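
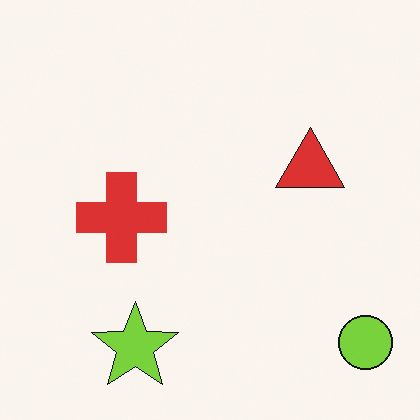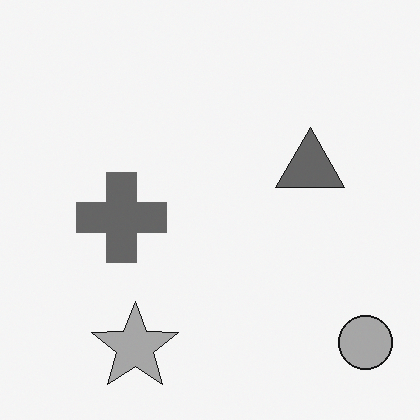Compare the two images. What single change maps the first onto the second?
Converted to grayscale.

All color is removed — every shape is now a shade of grey.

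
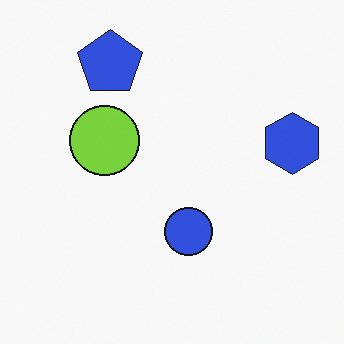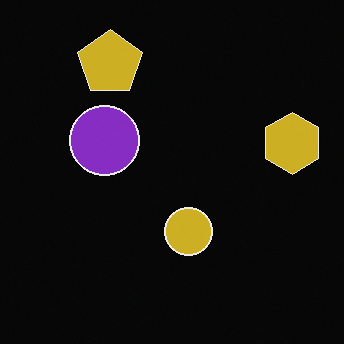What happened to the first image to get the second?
The transformation is: color-inverted (negative).

The light background has become dark and every shape's color is its complement — a photographic negative.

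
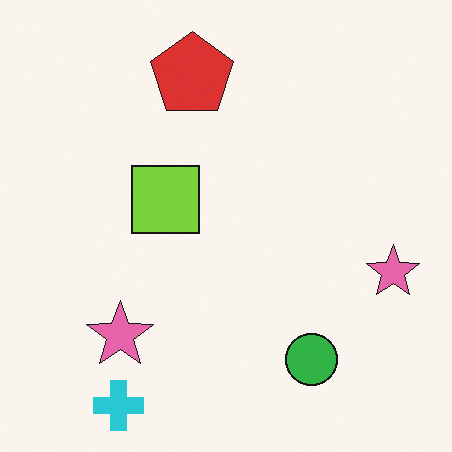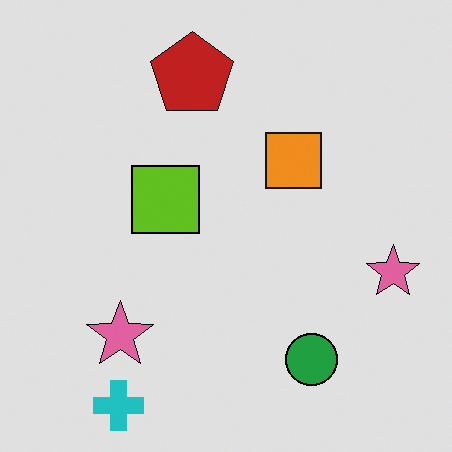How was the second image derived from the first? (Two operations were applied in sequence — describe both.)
The transformation is: moderately posterized, then overlaid with an additional orange square.

Each flat color has snapped to a coarser quantized level — most visibly, the near-white background has dropped to a flat grey. An orange square appears in the second image that is absent from the first.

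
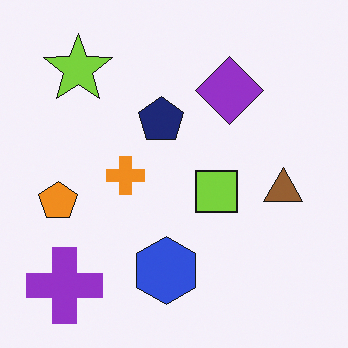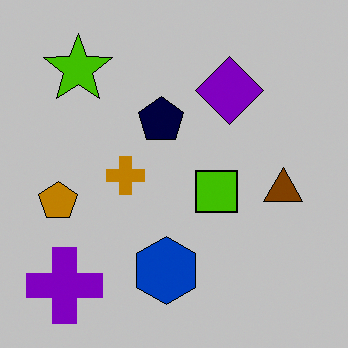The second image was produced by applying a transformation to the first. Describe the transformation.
The image was heavily posterized to just a handful of flat colors.

Each flat color has snapped to a coarser quantized level — most visibly, the near-white background has dropped to a flat grey.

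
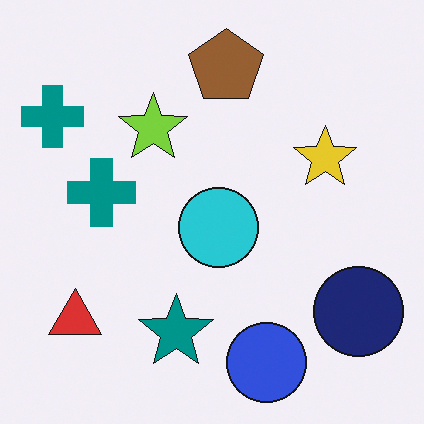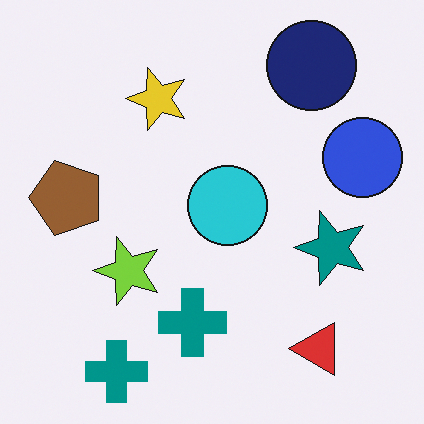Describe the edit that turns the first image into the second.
It was rotated 90° counter-clockwise.

The navy circle sits in the bottom-right of the first image and the top-right of the second — consistent with a whole-image 90° counter-clockwise rotation.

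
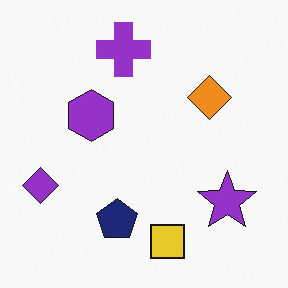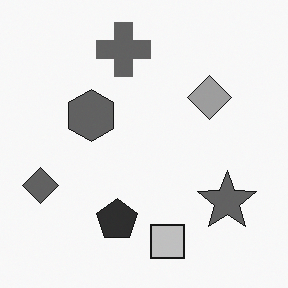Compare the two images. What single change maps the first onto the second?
This is the original image converted to grayscale.

All color is removed — every shape is now a shade of grey.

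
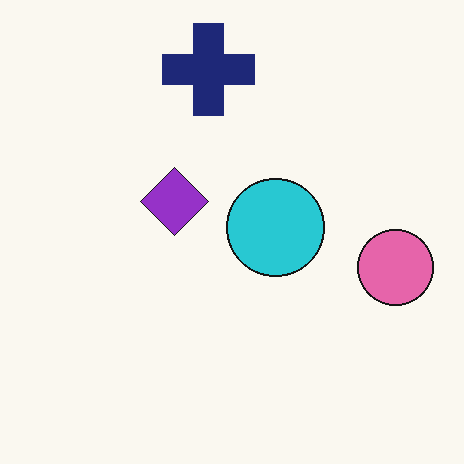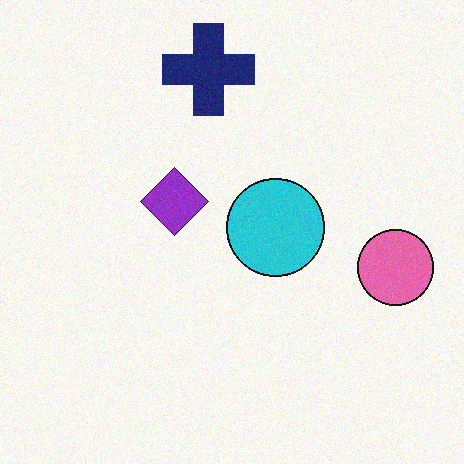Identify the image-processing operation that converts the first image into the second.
Degraded with subtle gaussian noise.

Random speckle covers the whole image, including the flat background.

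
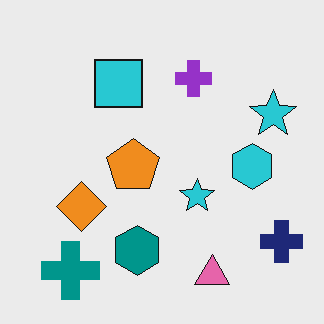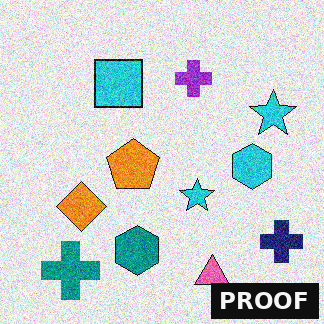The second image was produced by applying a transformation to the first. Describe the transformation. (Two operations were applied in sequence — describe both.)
The second image is the first degraded with heavy additive noise, then watermarked with the text "PROOF" in the lower-right corner.

Random speckle covers the whole image, including the flat background. A dark label reading "PROOF" appears in the lower-right corner.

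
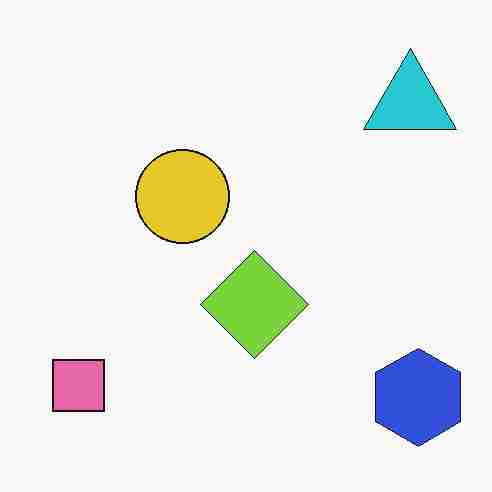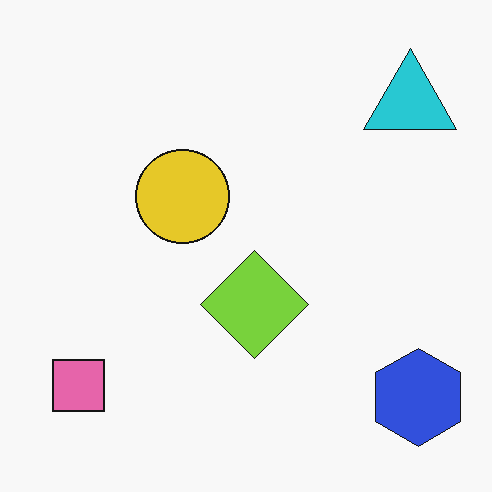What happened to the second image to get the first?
It was degraded with heavy JPEG compression.

Blocky 8×8 compression artifacts appear around shape edges and the flat background shows ringing — characteristic JPEG degradation.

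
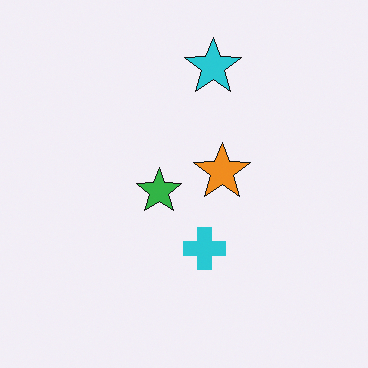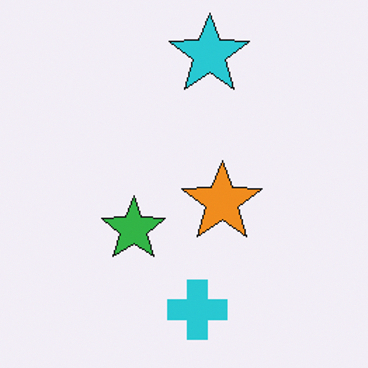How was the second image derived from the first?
The image was cropped slightly and scaled back up.

The visible shapes are larger and the field of view is narrower; shapes near the original edges may be partly or wholly outside the frame — a crop-and-rescale.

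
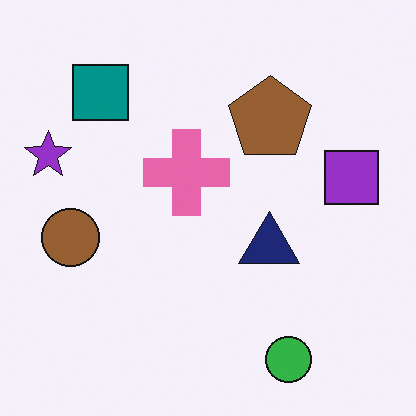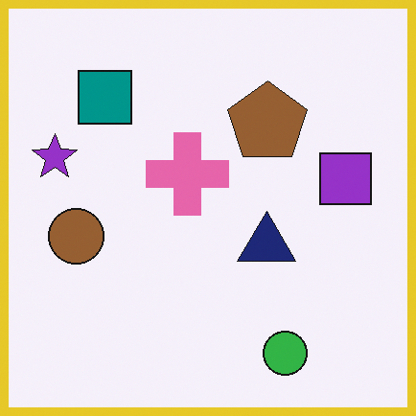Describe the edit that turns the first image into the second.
The image was framed with a yellow border.

A solid yellow frame runs around the edge of the second image, with the content slightly shrunk inside it.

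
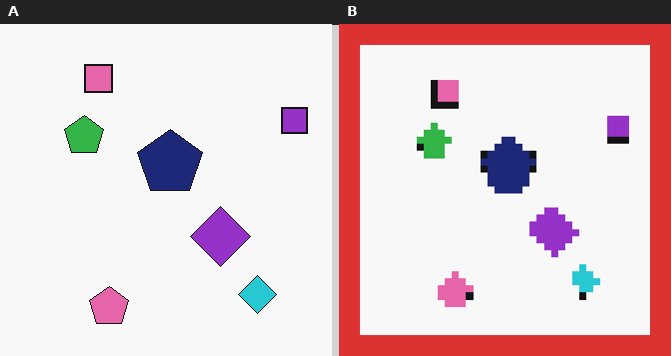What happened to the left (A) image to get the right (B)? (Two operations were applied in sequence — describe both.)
This is the original image moderately pixelated, then framed with a red border.

Shapes are reduced to large square blocks; fine edges and outlines are lost — a downscale-then-upscale (mosaic) effect. A solid red frame runs around the edge of the right (B) image, with the content slightly shrunk inside it.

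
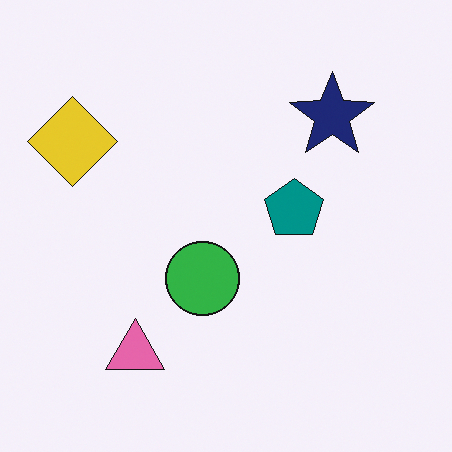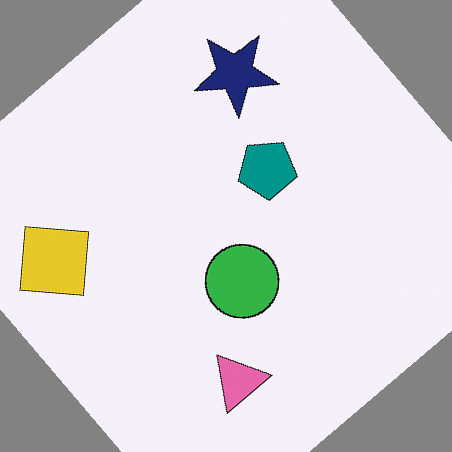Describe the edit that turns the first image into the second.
The transformation is: rotated counter-clockwise by a large amount — several tens of degrees.

Every shape is tilted by the same angle and the image corners show triangular fill wedges — a whole-image rotation by a non-right angle.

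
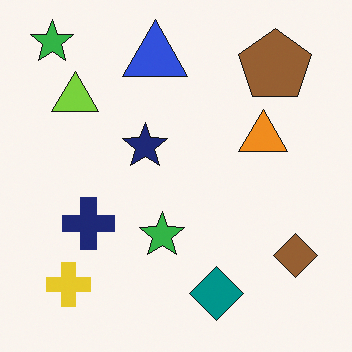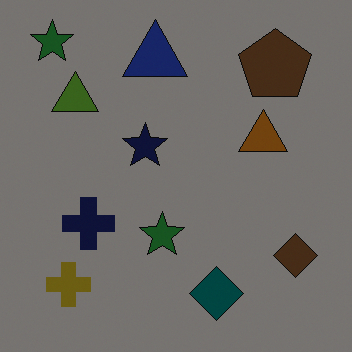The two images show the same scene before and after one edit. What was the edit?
Substantially darkened.

Every pixel — background and shapes alike — is uniformly darkened.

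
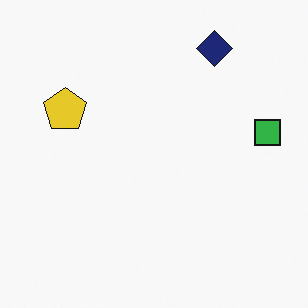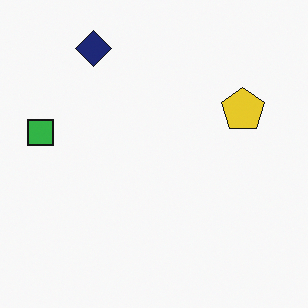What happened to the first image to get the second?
The image was flipped horizontally (left ↔ right).

The green square is in the right of the first image and the left of the second — shapes on opposite sides of the vertical midline have swapped in a mirror flip.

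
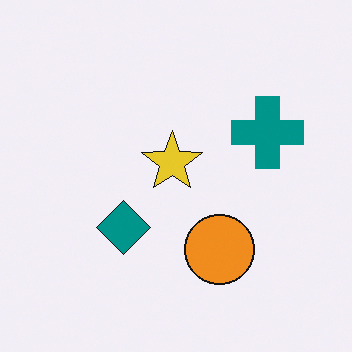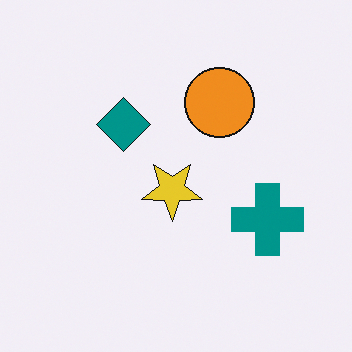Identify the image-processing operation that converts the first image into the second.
This is the original image flipped vertically (top ↔ bottom).

The orange circle is in the bottom of the first image and the top of the second — shapes on opposite sides of the horizontal midline have swapped in a mirror flip.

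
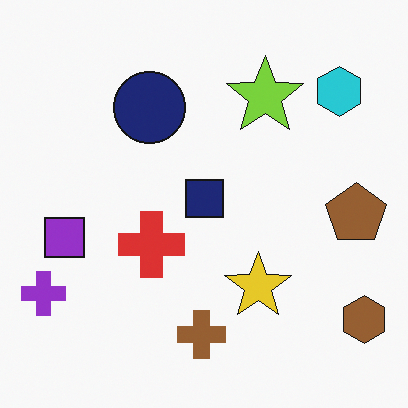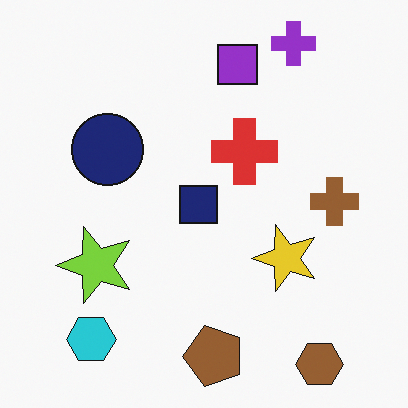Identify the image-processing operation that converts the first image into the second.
This is the original image transposed (reflected across the top-left ↔ bottom-right diagonal).

Shapes have swapped their row and column positions — what was in the top-right is now in the bottom-left — a diagonal reflection.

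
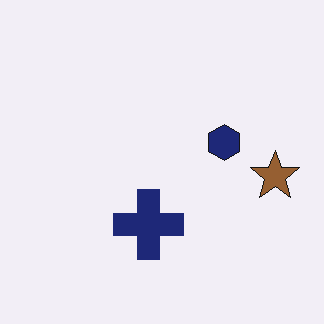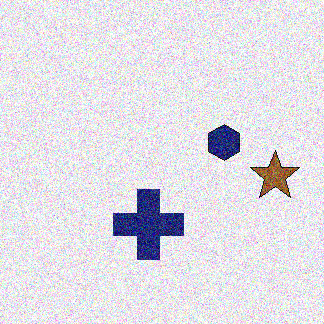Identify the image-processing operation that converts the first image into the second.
The second image is the first degraded with a thick layer of grain.

Random speckle covers the whole image, including the flat background.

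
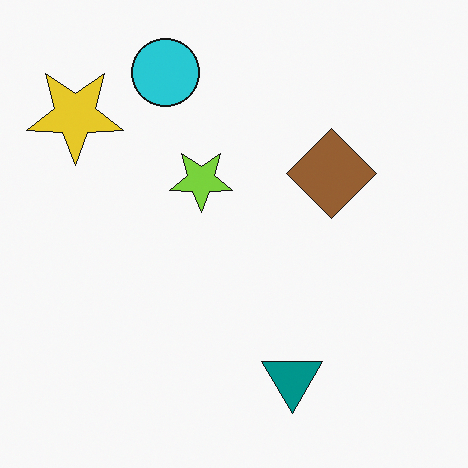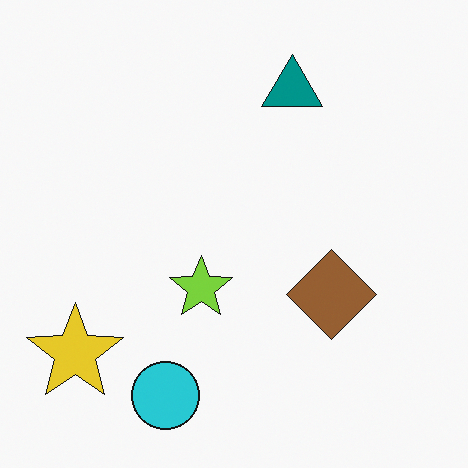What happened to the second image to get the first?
The image was flipped vertically (top ↔ bottom).

The cyan circle is in the bottom of the second image and the top of the first — shapes on opposite sides of the horizontal midline have swapped in a mirror flip.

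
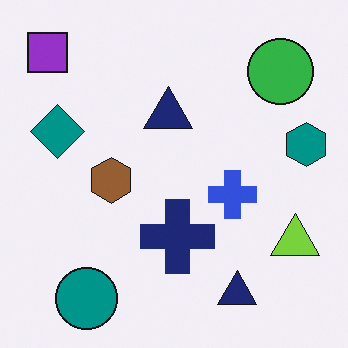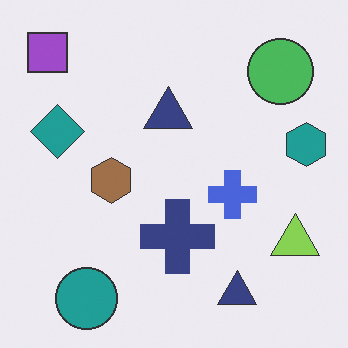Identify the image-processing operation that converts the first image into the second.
The transformation is: given slightly reduced contrast.

Tones are pushed toward mid-grey across the whole image — a global contrast change.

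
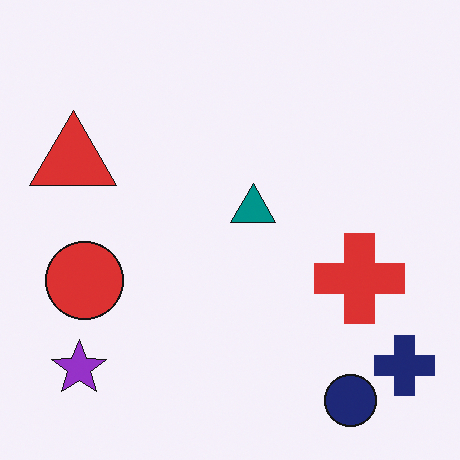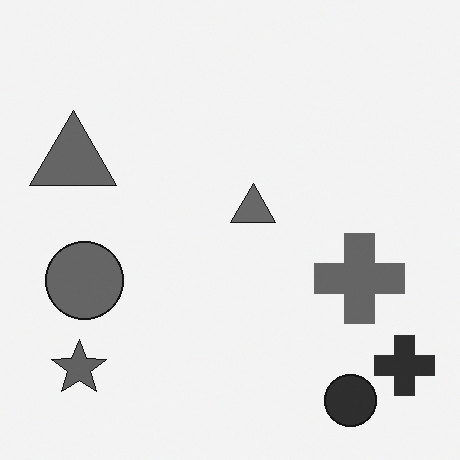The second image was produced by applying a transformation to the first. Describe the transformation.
The image was converted to grayscale.

All color is removed — every shape is now a shade of grey.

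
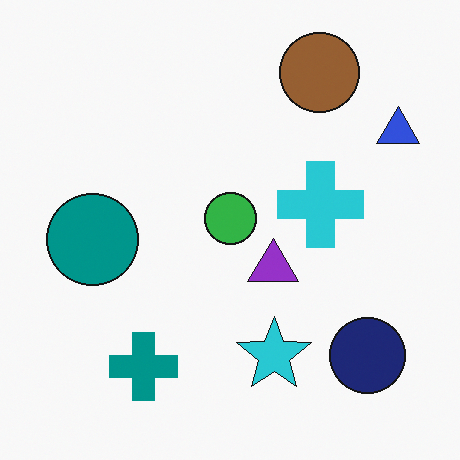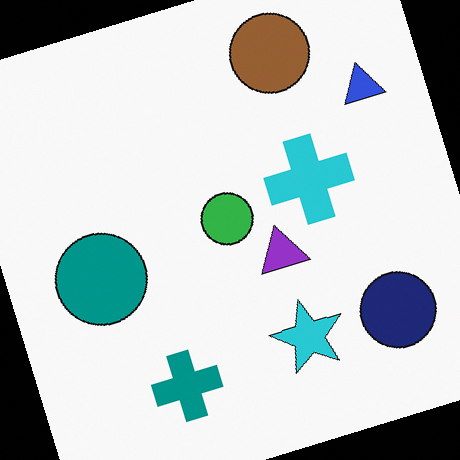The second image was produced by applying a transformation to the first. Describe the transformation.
The transformation is: rotated counter-clockwise by a clearly visible amount.

Every shape is tilted by the same angle and the image corners show triangular fill wedges — a whole-image rotation by a non-right angle.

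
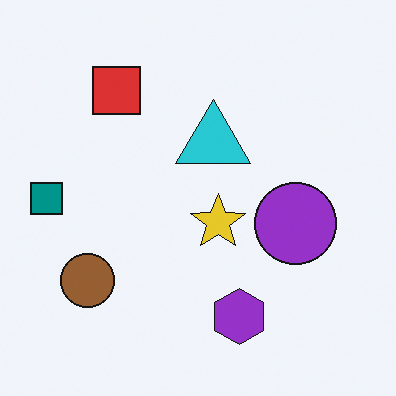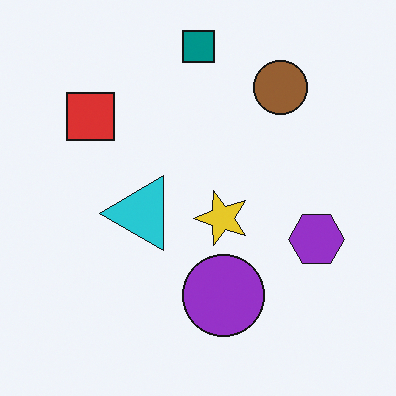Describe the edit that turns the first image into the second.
The transformation is: transposed (reflected across the top-left ↔ bottom-right diagonal).

Shapes have swapped their row and column positions — what was in the top-right is now in the bottom-left — a diagonal reflection.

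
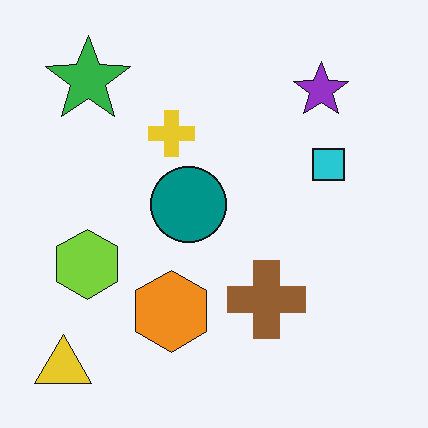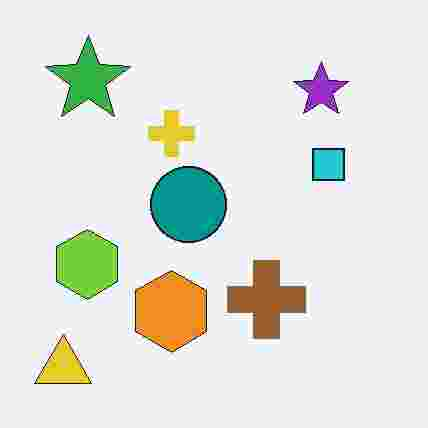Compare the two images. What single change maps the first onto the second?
The image was heavily JPEG-compressed with obvious blocking artifacts.

Blocky 8×8 compression artifacts appear around shape edges and the flat background shows ringing — characteristic JPEG degradation.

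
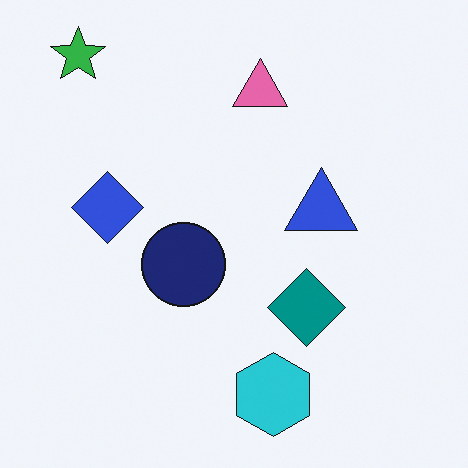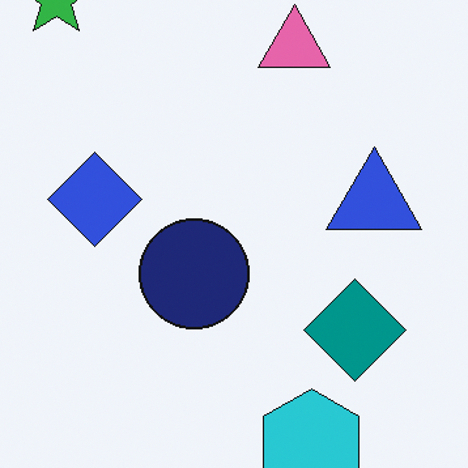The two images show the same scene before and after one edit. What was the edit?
This is the original image cropped to a modestly smaller region and rescaled.

The visible shapes are larger and the field of view is narrower; shapes near the original edges may be partly or wholly outside the frame — a crop-and-rescale.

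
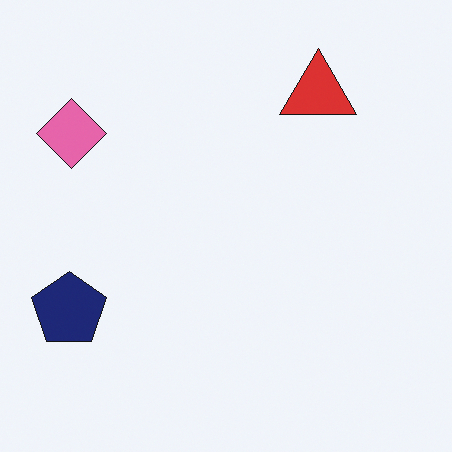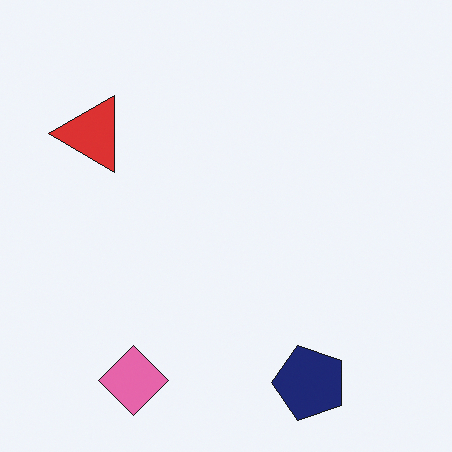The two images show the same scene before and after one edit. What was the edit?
The transformation is: rotated 90° counter-clockwise.

The pink diamond sits in the top-left of the first image and the bottom-left of the second — consistent with a whole-image 90° counter-clockwise rotation.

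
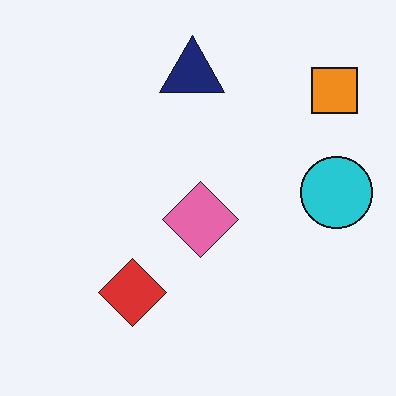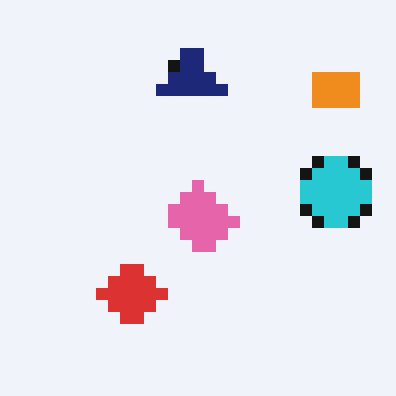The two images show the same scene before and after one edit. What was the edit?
The transformation is: heavily pixelated into large blocks.

Shapes are reduced to large square blocks; fine edges and outlines are lost — a downscale-then-upscale (mosaic) effect.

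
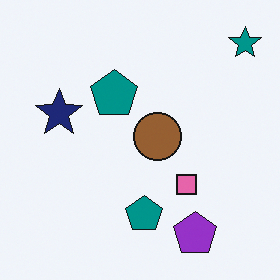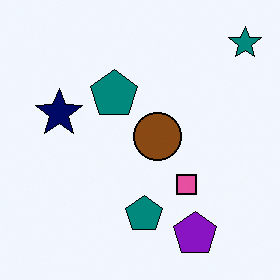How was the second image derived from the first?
Given slightly increased contrast.

Tones are pushed away from mid-grey across the whole image — a global contrast change.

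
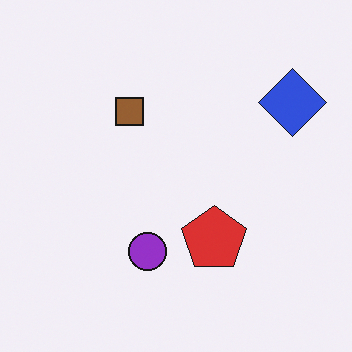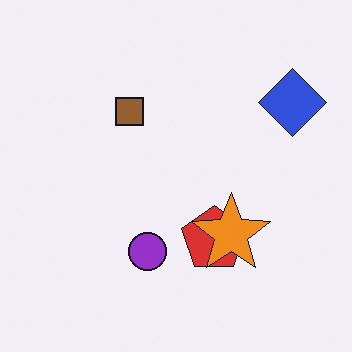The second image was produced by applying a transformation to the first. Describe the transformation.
The image was overlaid with an additional orange star.

An orange star appears in the second image that is absent from the first.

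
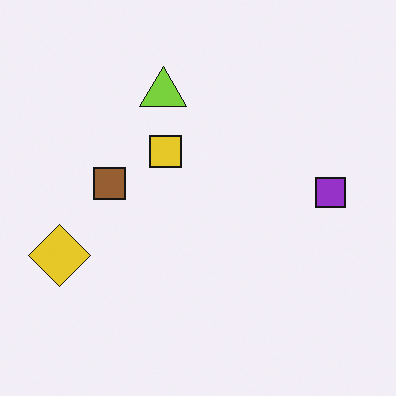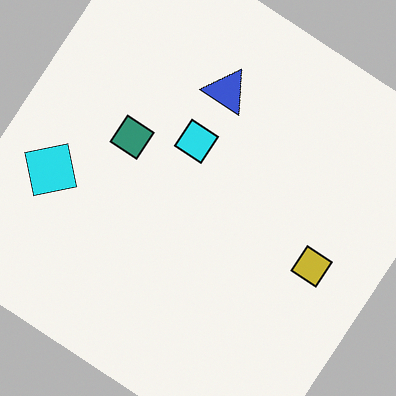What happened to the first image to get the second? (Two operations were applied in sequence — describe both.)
The transformation is: hue-shifted through roughly a third of the color wheel, then rotated clockwise by a large amount — several tens of degrees.

Every shape's color has rotated by the same amount around the hue wheel — a uniform hue shift. Every shape is tilted by the same angle and the image corners show triangular fill wedges — a whole-image rotation by a non-right angle.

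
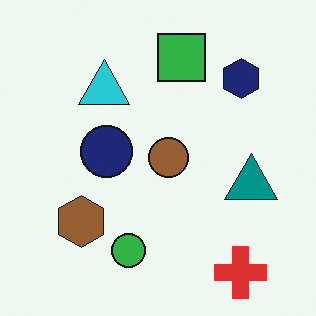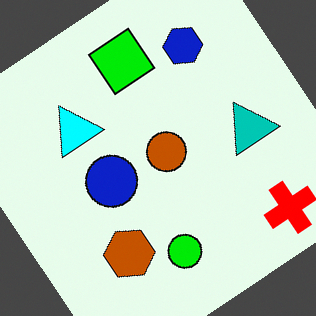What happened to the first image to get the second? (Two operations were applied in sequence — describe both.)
The image was heavily oversaturated, then rotated counter-clockwise by a large amount — several tens of degrees.

All colors are more vivid — a global saturation change. Every shape is tilted by the same angle and the image corners show triangular fill wedges — a whole-image rotation by a non-right angle.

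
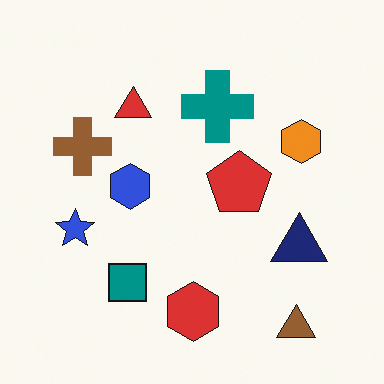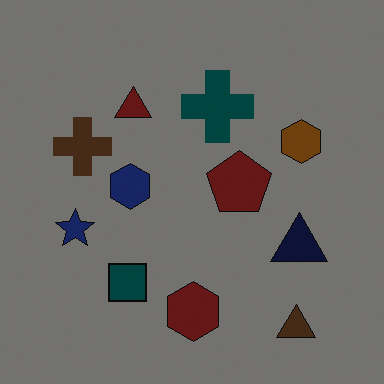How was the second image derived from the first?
The image was noticeably darkened.

Every pixel — background and shapes alike — is uniformly darkened.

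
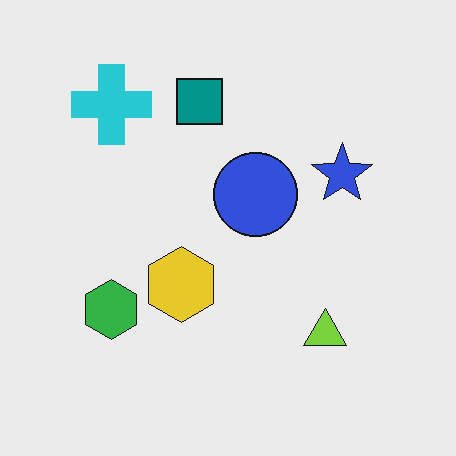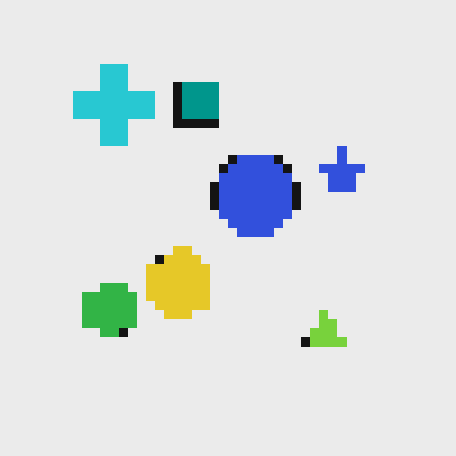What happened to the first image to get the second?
The transformation is: coarsely pixelated.

Shapes are reduced to large square blocks; fine edges and outlines are lost — a downscale-then-upscale (mosaic) effect.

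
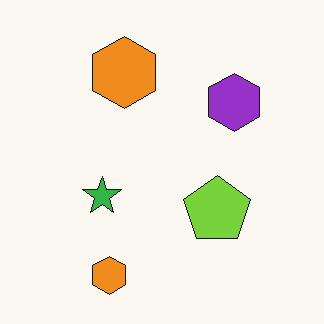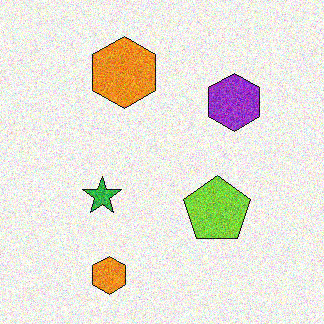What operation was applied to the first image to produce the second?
The second image is the first degraded with heavy additive noise.

Random speckle covers the whole image, including the flat background.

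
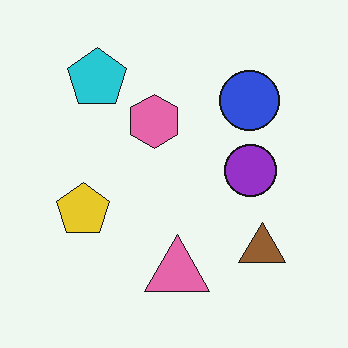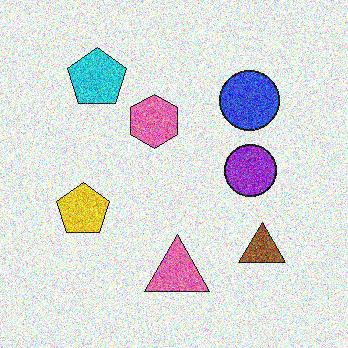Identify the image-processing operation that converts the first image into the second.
The transformation is: degraded with a thick layer of grain.

Random speckle covers the whole image, including the flat background.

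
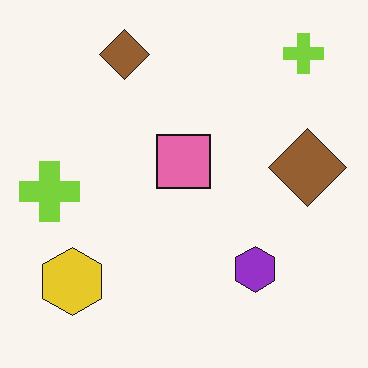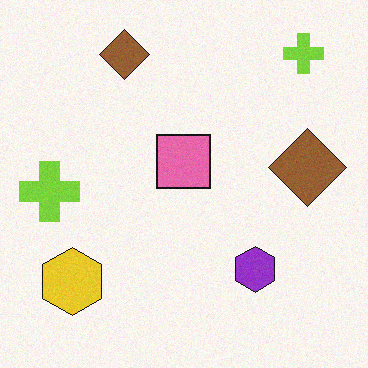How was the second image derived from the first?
Degraded with a light layer of grain.

Random speckle covers the whole image, including the flat background.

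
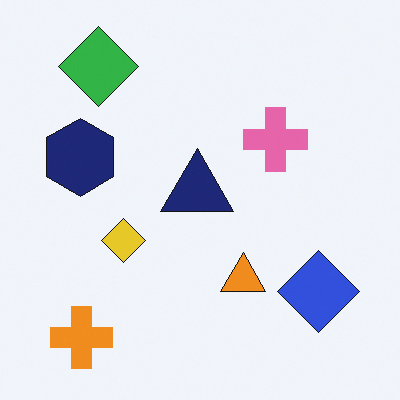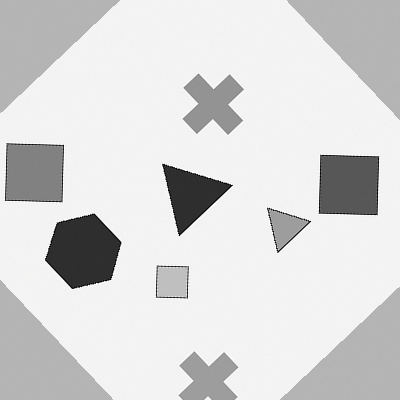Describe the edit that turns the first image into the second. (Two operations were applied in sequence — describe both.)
The transformation is: converted to grayscale, then rotated counter-clockwise by a large amount — several tens of degrees.

All color is removed — every shape is now a shade of grey. Every shape is tilted by the same angle and the image corners show triangular fill wedges — a whole-image rotation by a non-right angle.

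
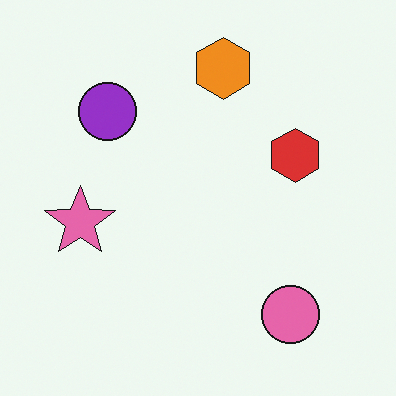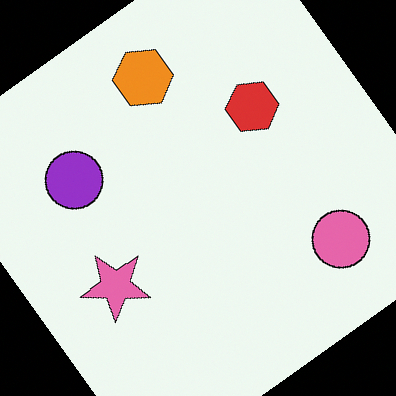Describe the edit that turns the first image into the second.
Rotated counter-clockwise by a large amount — several tens of degrees.

Every shape is tilted by the same angle and the image corners show triangular fill wedges — a whole-image rotation by a non-right angle.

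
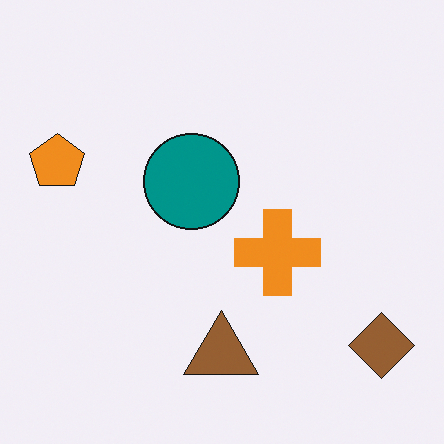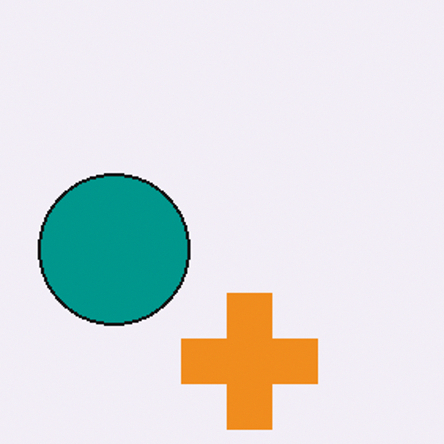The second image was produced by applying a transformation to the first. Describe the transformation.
The image was cropped slightly and scaled back up.

The visible shapes are larger and the field of view is narrower; shapes near the original edges may be partly or wholly outside the frame — a crop-and-rescale.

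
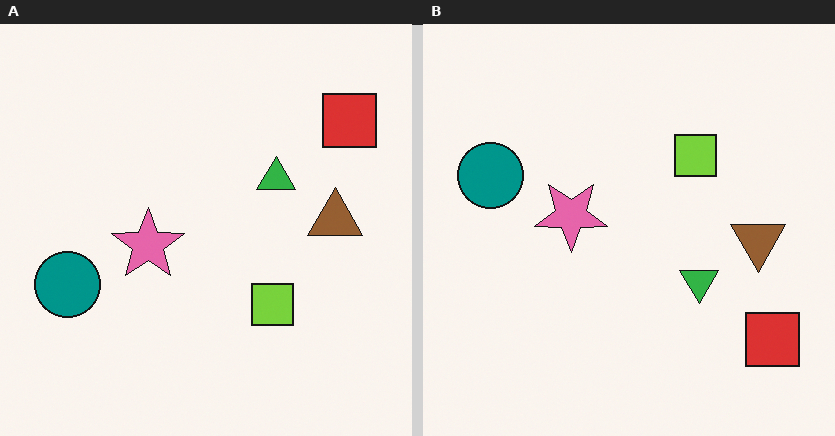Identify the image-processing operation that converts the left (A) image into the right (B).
The right (B) image is the left (A) flipped vertically (top ↔ bottom).

The red square is in the top-right of the left (A) image and the bottom-right of the right (B) — shapes on opposite sides of the horizontal midline have swapped in a mirror flip.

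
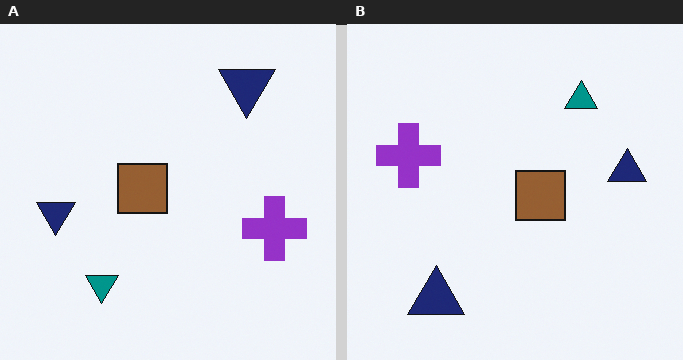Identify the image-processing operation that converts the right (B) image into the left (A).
It was rotated 180°.

The teal triangle sits in the top-right of the right (B) image and the bottom-left of the left (A) — consistent with a whole-image 180° rotation.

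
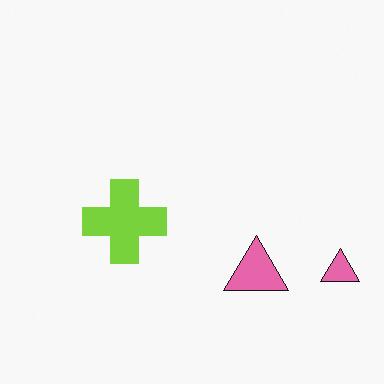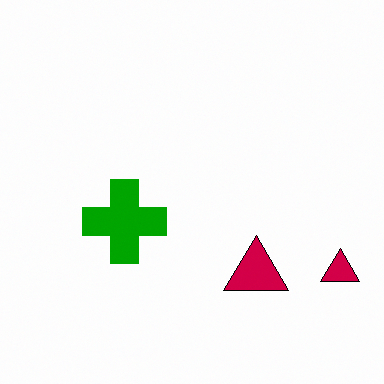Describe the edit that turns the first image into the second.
This is the original image given much higher contrast.

Tones are pushed away from mid-grey across the whole image — a global contrast change.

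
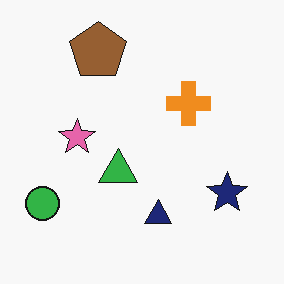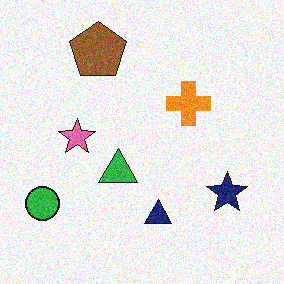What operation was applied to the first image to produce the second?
This is the original image degraded with visible gaussian noise.

Random speckle covers the whole image, including the flat background.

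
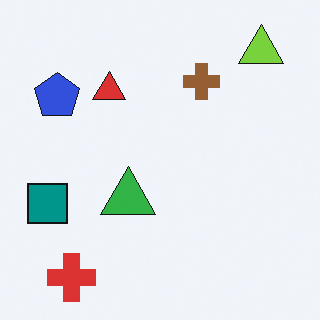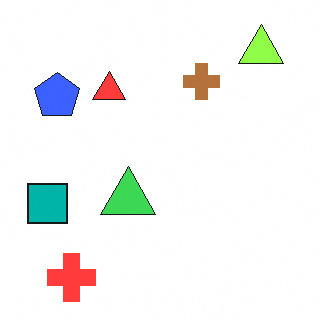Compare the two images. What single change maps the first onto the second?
This is the original image slightly brightened.

Every pixel — background and shapes alike — is uniformly brightened.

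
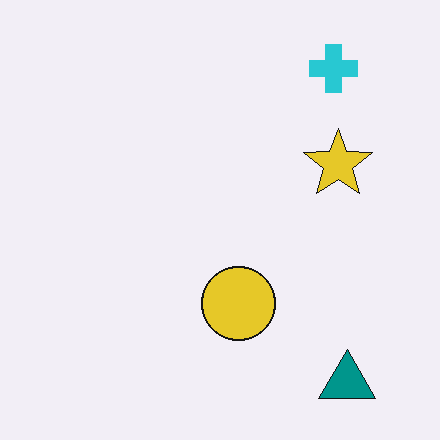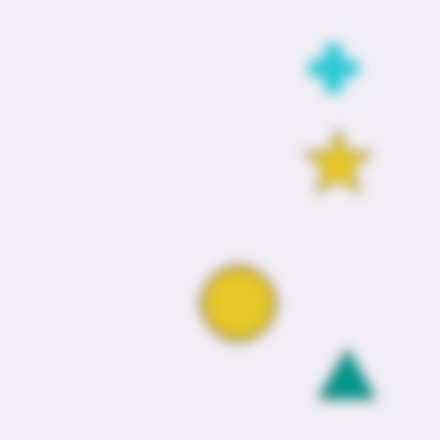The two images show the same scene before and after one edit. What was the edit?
The image was heavily blurred.

Shape edges and outlines are uniformly softened across the whole image.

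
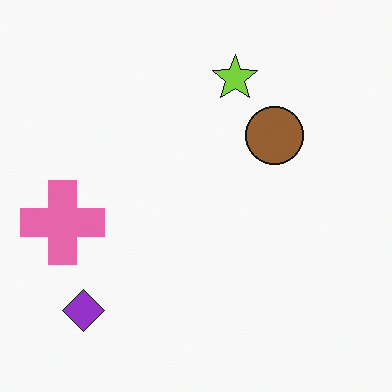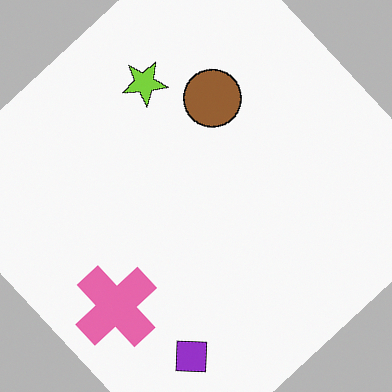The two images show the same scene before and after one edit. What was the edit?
The image was rotated counter-clockwise by a large amount — several tens of degrees.

Every shape is tilted by the same angle and the image corners show triangular fill wedges — a whole-image rotation by a non-right angle.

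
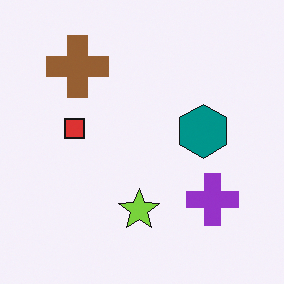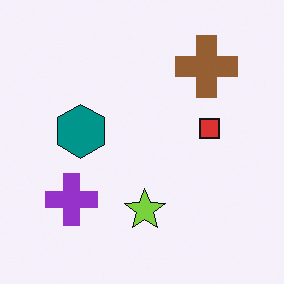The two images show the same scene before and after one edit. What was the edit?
The transformation is: flipped horizontally (left ↔ right).

The purple cross is in the bottom-right of the first image and the bottom-left of the second — shapes on opposite sides of the vertical midline have swapped in a mirror flip.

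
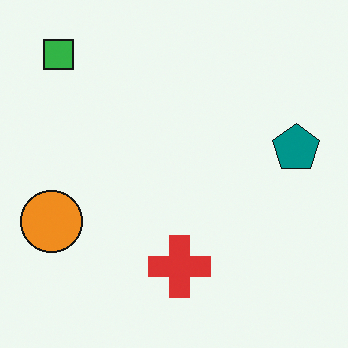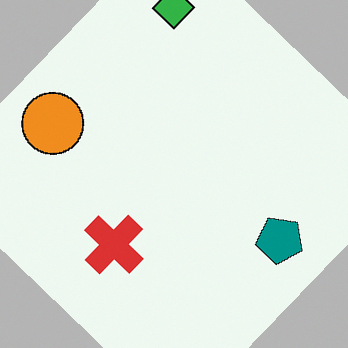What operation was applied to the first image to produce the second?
It was rotated clockwise by a large amount — several tens of degrees.

Every shape is tilted by the same angle and the image corners show triangular fill wedges — a whole-image rotation by a non-right angle.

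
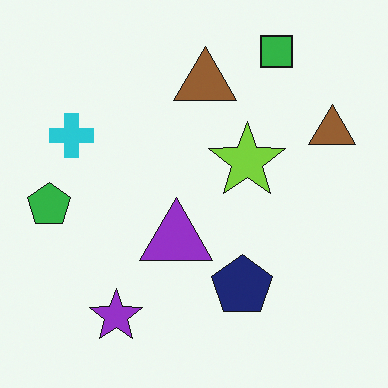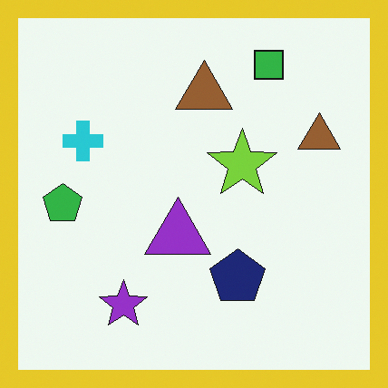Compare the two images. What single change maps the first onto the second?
Framed with a yellow border.

A solid yellow frame runs around the edge of the second image, with the content slightly shrunk inside it.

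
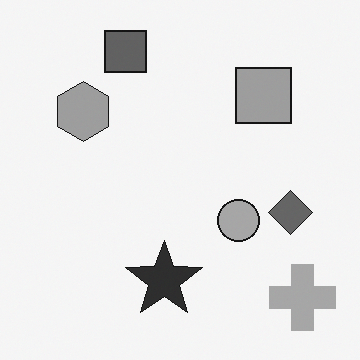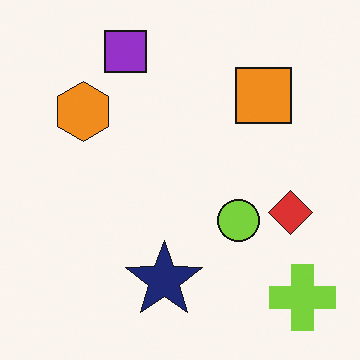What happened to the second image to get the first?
This is the original image converted to grayscale.

All color is removed — every shape is now a shade of grey.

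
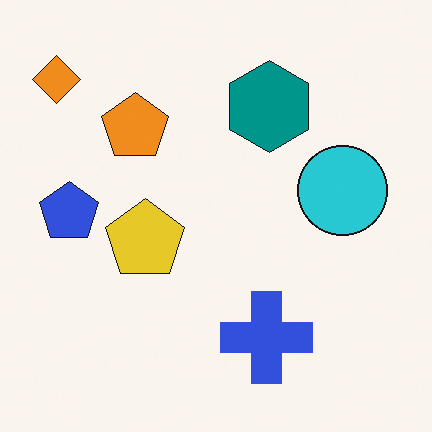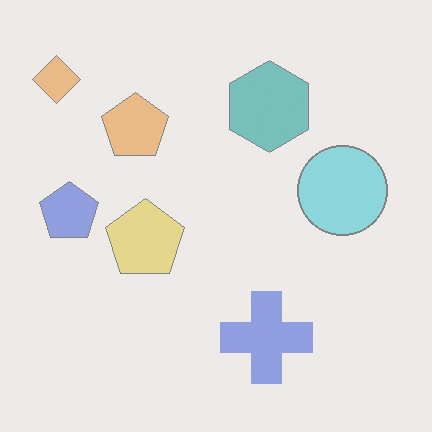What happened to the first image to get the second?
It was given much lower contrast.

Tones are pushed toward mid-grey across the whole image — a global contrast change.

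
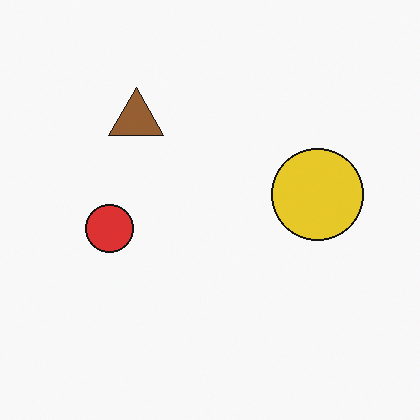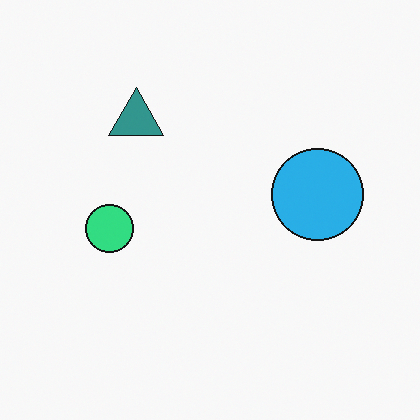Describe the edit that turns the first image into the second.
Hue-shifted through roughly a third of the color wheel.

Every shape's color has rotated by the same amount around the hue wheel — a uniform hue shift.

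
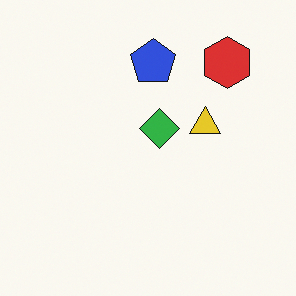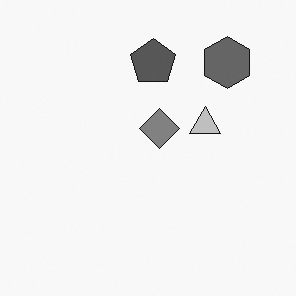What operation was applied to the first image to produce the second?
The image was converted to grayscale.

All color is removed — every shape is now a shade of grey.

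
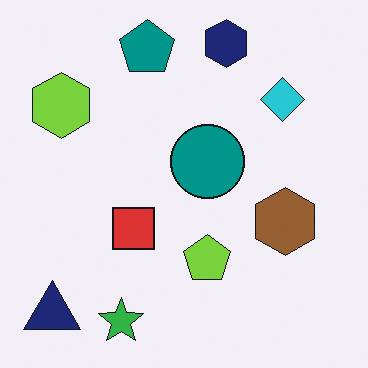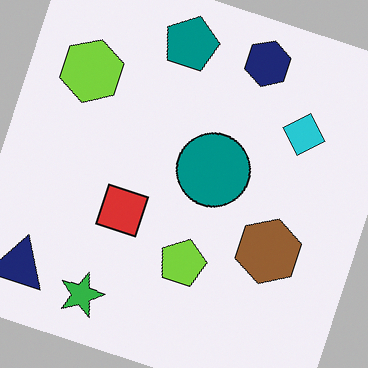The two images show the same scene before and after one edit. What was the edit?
The second image is the first rotated clockwise by a clearly visible amount.

Every shape is tilted by the same angle and the image corners show triangular fill wedges — a whole-image rotation by a non-right angle.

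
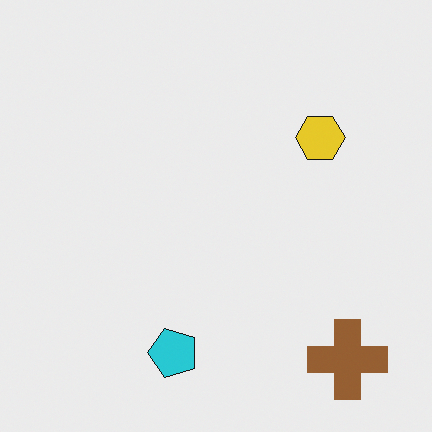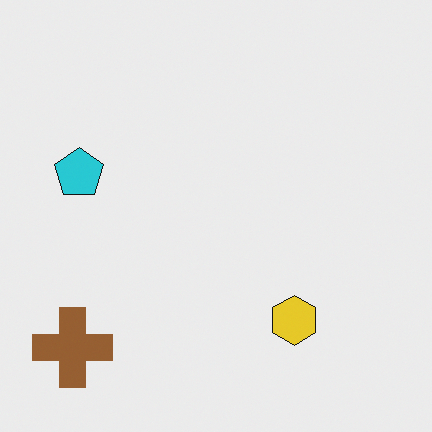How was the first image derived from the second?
This is the original image rotated 90° counter-clockwise.

The brown cross sits in the bottom-left of the second image and the bottom-right of the first — consistent with a whole-image 90° counter-clockwise rotation.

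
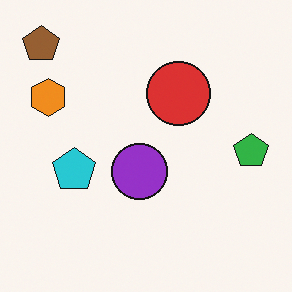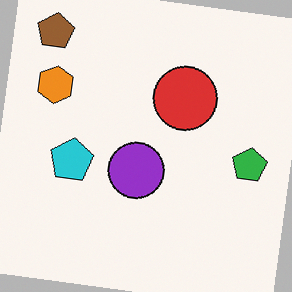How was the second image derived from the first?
Rotated clockwise by a few degrees.

Every shape is tilted by the same angle and the image corners show triangular fill wedges — a whole-image rotation by a non-right angle.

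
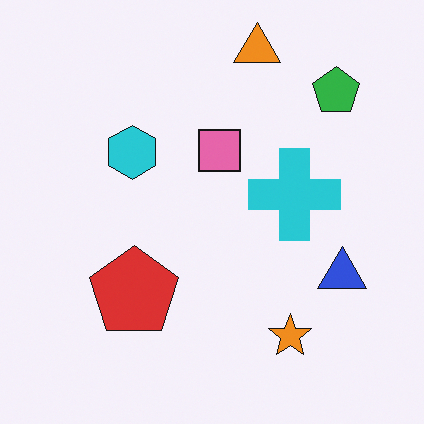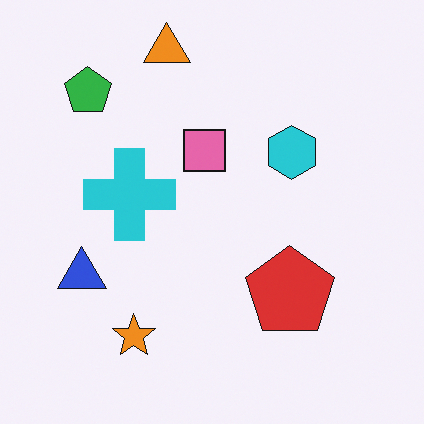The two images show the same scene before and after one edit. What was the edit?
It was flipped horizontally (left ↔ right).

The blue triangle is in the right of the first image and the left of the second — shapes on opposite sides of the vertical midline have swapped in a mirror flip.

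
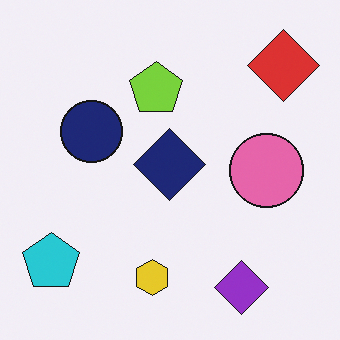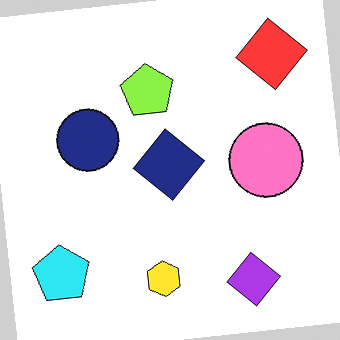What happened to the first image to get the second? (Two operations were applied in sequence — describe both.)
The second image is the first rotated counter-clockwise by a slight angle, then brightened a little.

Every shape is tilted by the same angle and the image corners show triangular fill wedges — a whole-image rotation by a non-right angle. Every pixel — background and shapes alike — is uniformly brightened.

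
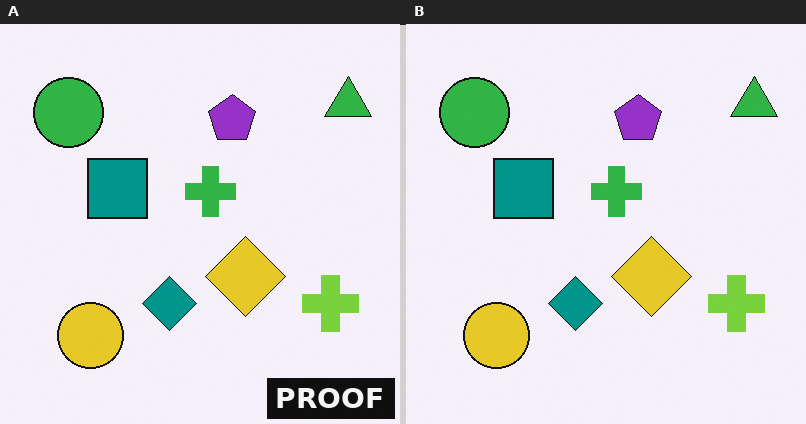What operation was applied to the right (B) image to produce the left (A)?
This is the original image watermarked with the text "PROOF" in the lower-right corner.

A dark label reading "PROOF" appears in the lower-right corner.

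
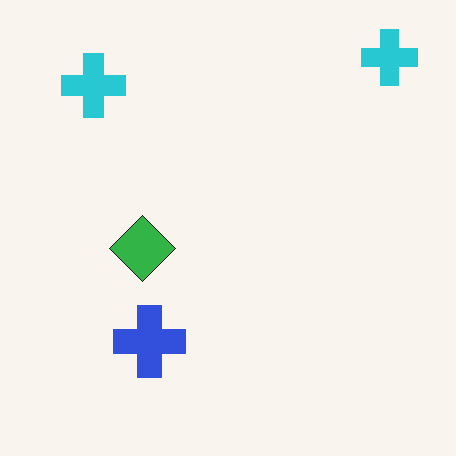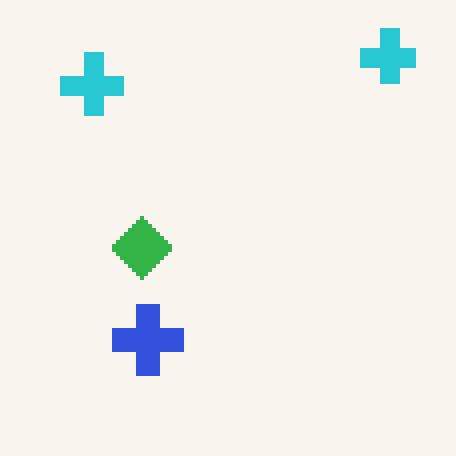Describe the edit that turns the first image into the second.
The second image is the first lightly pixelated (a mild mosaic effect).

Shapes are reduced to large square blocks; fine edges and outlines are lost — a downscale-then-upscale (mosaic) effect.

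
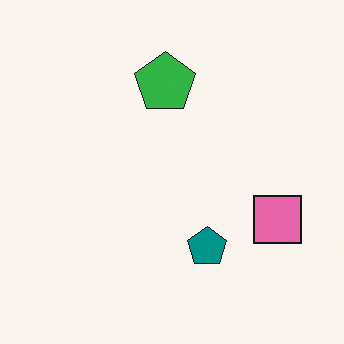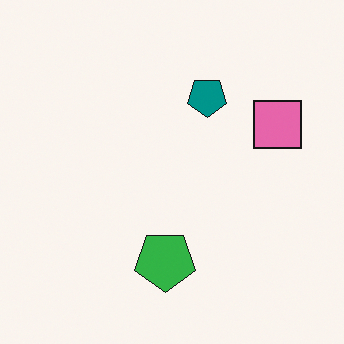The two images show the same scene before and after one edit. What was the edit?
It was flipped vertically (top ↔ bottom).

The green pentagon is in the top of the first image and the bottom of the second — shapes on opposite sides of the horizontal midline have swapped in a mirror flip.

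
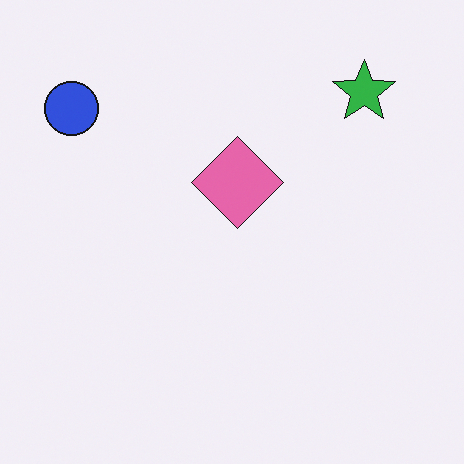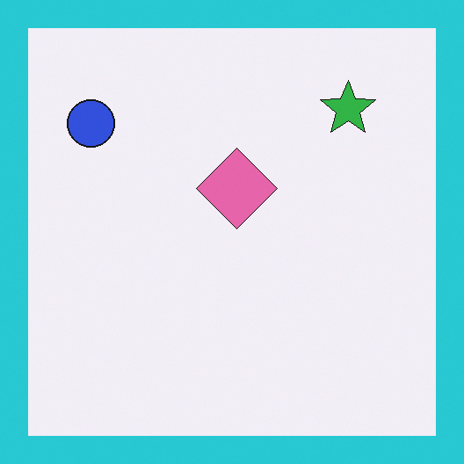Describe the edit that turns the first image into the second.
The second image is the first framed with a cyan border.

A solid cyan frame runs around the edge of the second image, with the content slightly shrunk inside it.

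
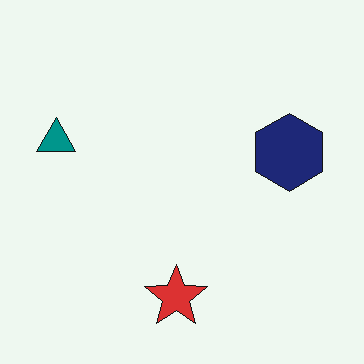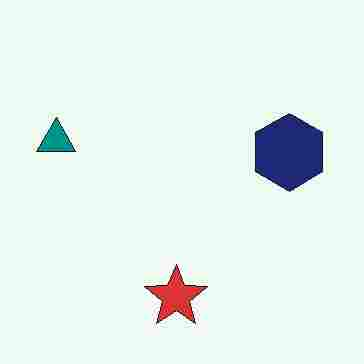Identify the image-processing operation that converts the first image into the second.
The transformation is: heavily JPEG-compressed with obvious blocking artifacts.

Blocky 8×8 compression artifacts appear around shape edges and the flat background shows ringing — characteristic JPEG degradation.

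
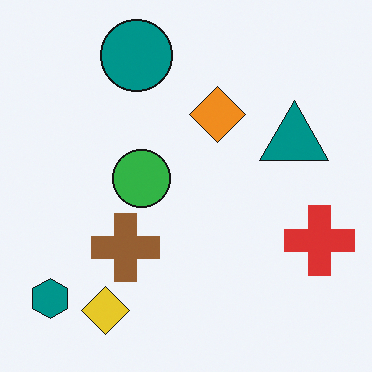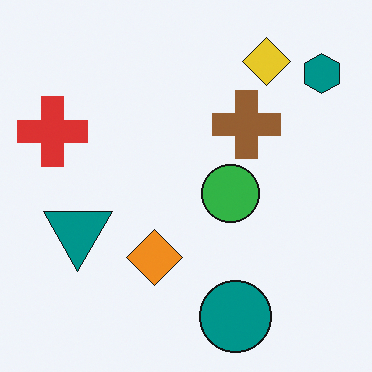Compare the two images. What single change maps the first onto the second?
The second image is the first rotated 180°.

The teal hexagon sits in the bottom-left of the first image and the top-right of the second — consistent with a whole-image 180° rotation.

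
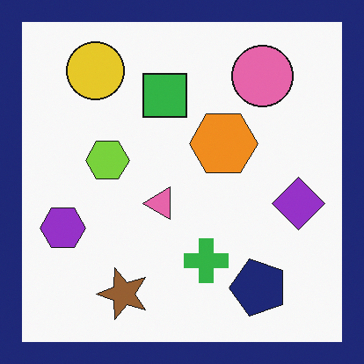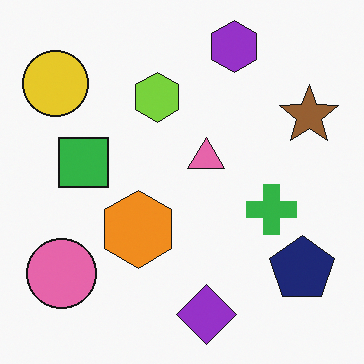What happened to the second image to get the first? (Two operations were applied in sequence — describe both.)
The image was transposed (reflected across the top-left ↔ bottom-right diagonal), then framed with a navy border.

Shapes have swapped their row and column positions — what was in the top-right is now in the bottom-left — a diagonal reflection. A solid navy frame runs around the edge of the first image, with the content slightly shrunk inside it.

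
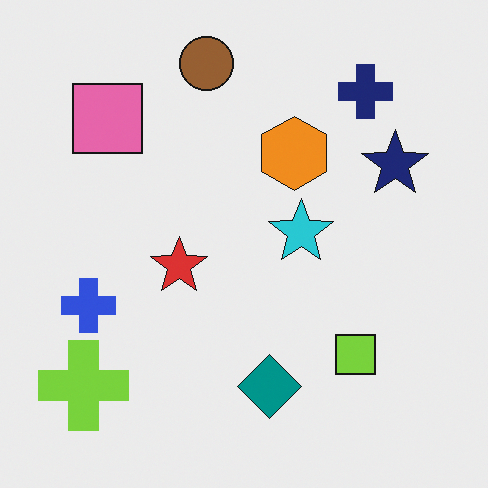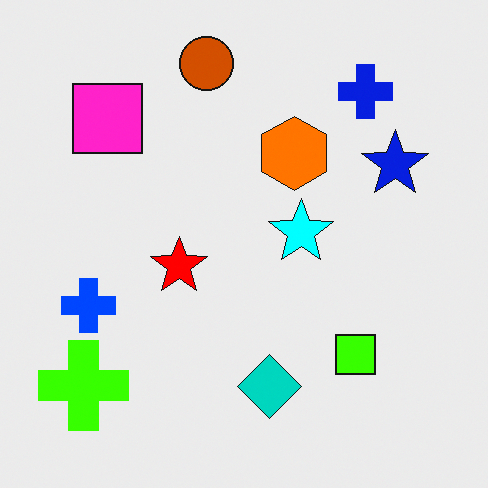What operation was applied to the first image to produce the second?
This is the original image heavily oversaturated.

All colors are more vivid — a global saturation change.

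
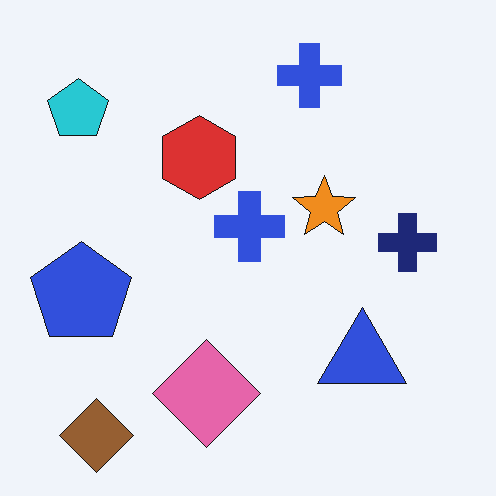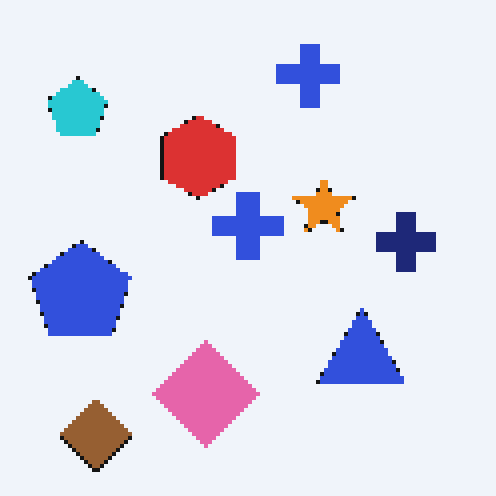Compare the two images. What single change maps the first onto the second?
It was lightly pixelated (a mild mosaic effect).

Shapes are reduced to large square blocks; fine edges and outlines are lost — a downscale-then-upscale (mosaic) effect.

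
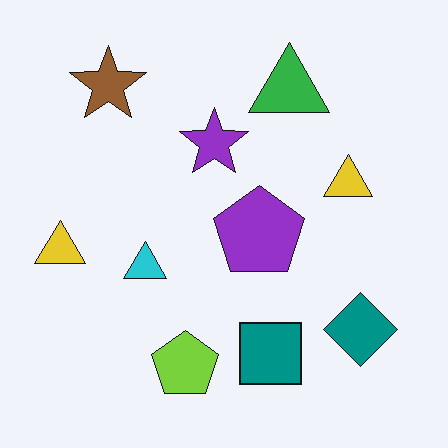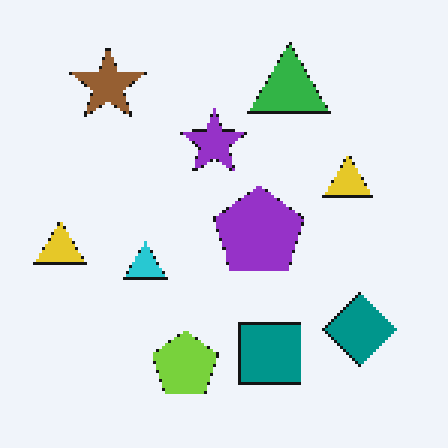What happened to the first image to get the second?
Lightly pixelated (a mild mosaic effect).

Shapes are reduced to large square blocks; fine edges and outlines are lost — a downscale-then-upscale (mosaic) effect.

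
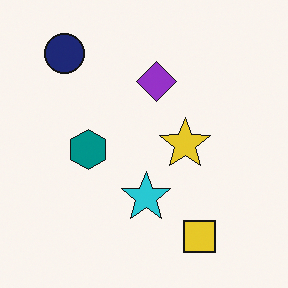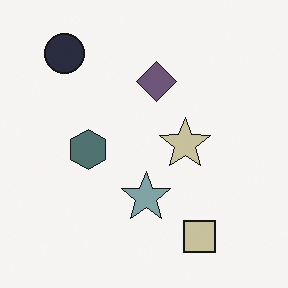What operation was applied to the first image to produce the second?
Heavily desaturated.

All colors are more muted and greyish — a global saturation change.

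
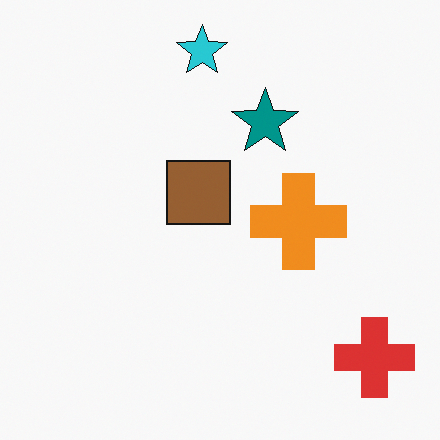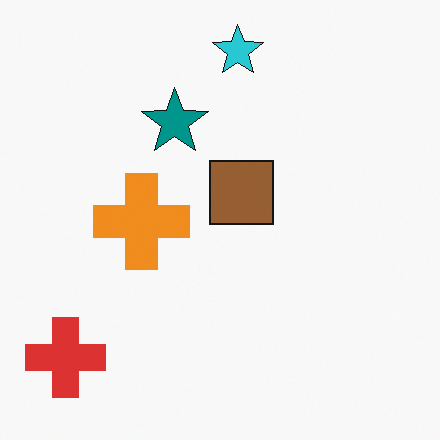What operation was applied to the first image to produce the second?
This is the original image flipped horizontally (left ↔ right).

The red cross is in the bottom-right of the first image and the bottom-left of the second — shapes on opposite sides of the vertical midline have swapped in a mirror flip.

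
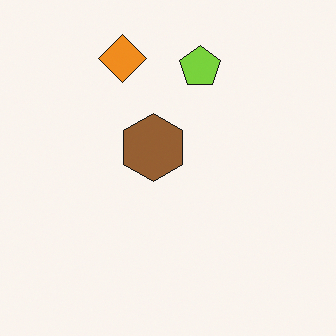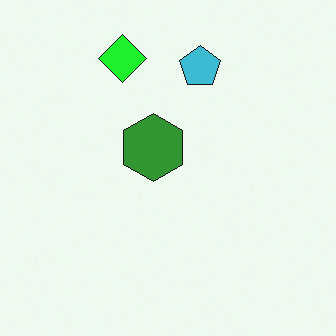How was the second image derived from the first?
The transformation is: hue-shifted noticeably.

Every shape's color has rotated by the same amount around the hue wheel — a uniform hue shift.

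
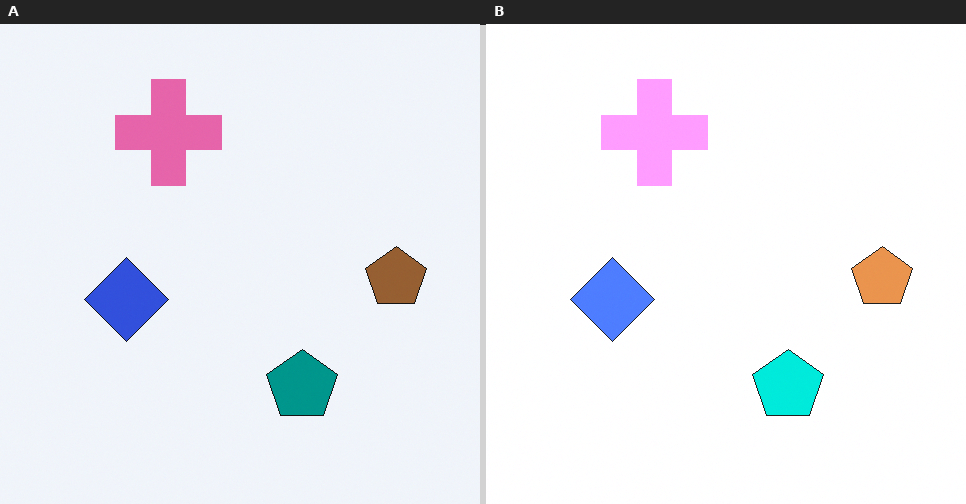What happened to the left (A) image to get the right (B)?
Noticeably brightened.

Every pixel — background and shapes alike — is uniformly brightened.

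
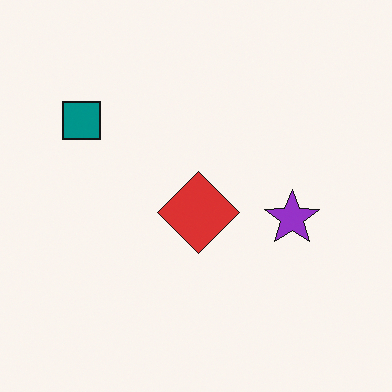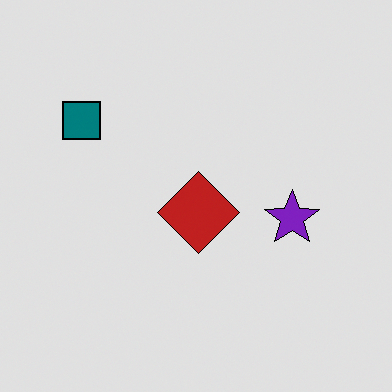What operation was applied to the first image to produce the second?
Posterized to a reduced palette.

Each flat color has snapped to a coarser quantized level — most visibly, the near-white background has dropped to a flat grey.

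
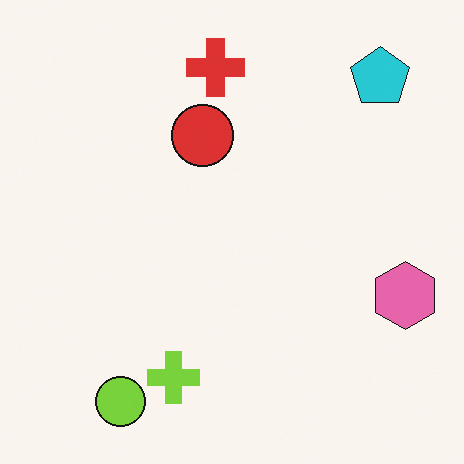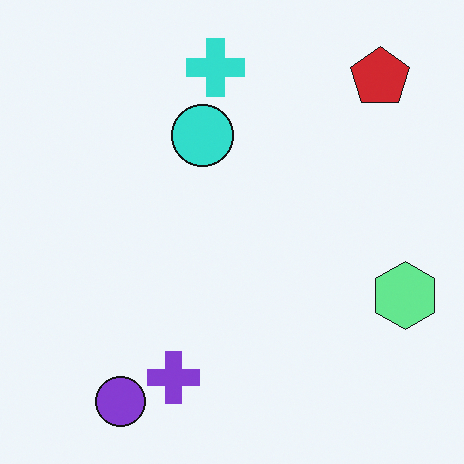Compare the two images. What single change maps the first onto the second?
Hue-shifted by a large amount.

Every shape's color has rotated by the same amount around the hue wheel — a uniform hue shift.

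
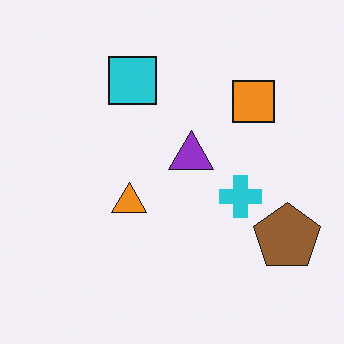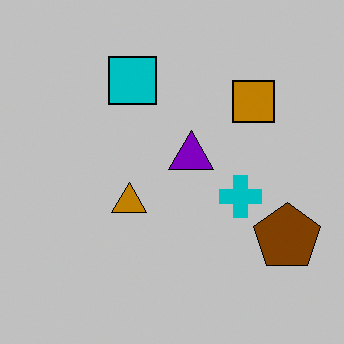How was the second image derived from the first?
The second image is the first aggressively posterized.

Each flat color has snapped to a coarser quantized level — most visibly, the near-white background has dropped to a flat grey.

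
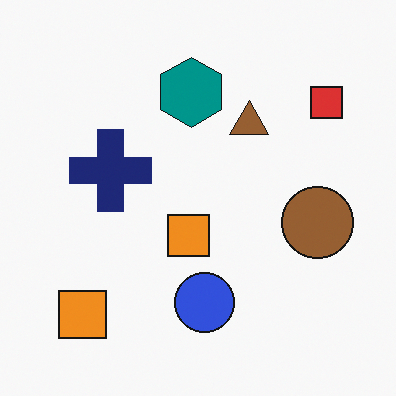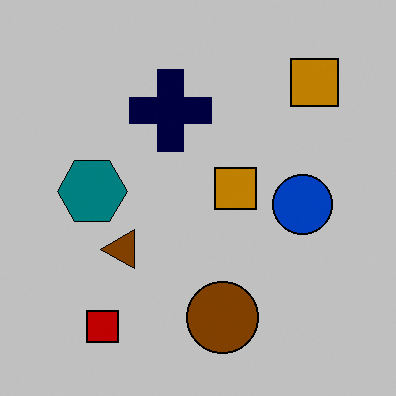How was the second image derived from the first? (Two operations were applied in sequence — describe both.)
The second image is the first aggressively posterized, then transposed (reflected across the top-left ↔ bottom-right diagonal).

Each flat color has snapped to a coarser quantized level — most visibly, the near-white background has dropped to a flat grey. Shapes have swapped their row and column positions — what was in the top-right is now in the bottom-left — a diagonal reflection.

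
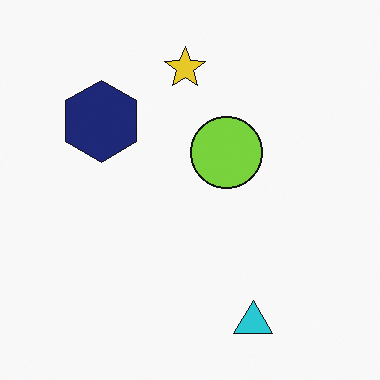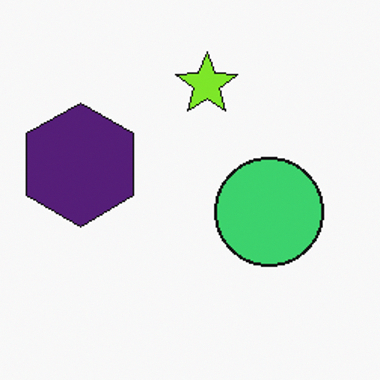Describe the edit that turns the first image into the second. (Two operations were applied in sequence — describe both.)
The second image is the first cropped slightly and scaled back up, then hue-shifted slightly.

The visible shapes are larger and the field of view is narrower; shapes near the original edges may be partly or wholly outside the frame — a crop-and-rescale. Every shape's color has rotated by the same amount around the hue wheel — a uniform hue shift.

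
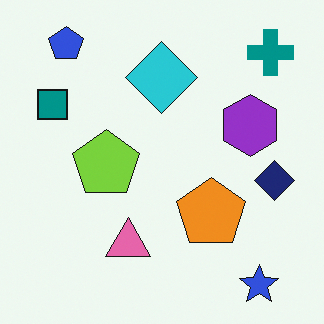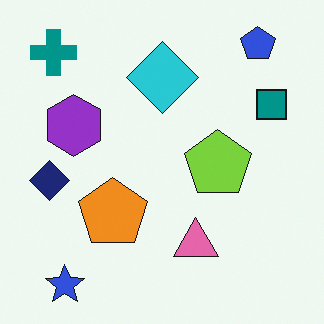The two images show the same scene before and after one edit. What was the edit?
Flipped horizontally (left ↔ right).

The navy diamond is in the right of the first image and the left of the second — shapes on opposite sides of the vertical midline have swapped in a mirror flip.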